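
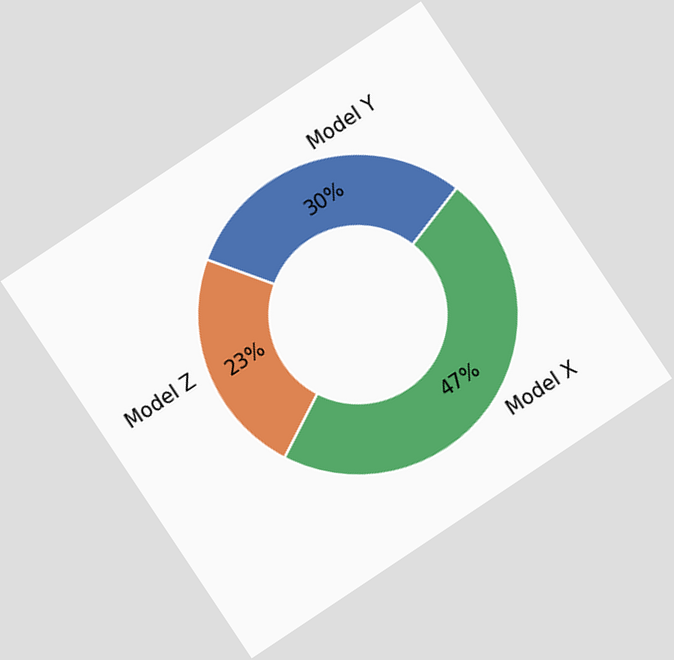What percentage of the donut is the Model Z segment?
23%

The chart is tilted about 34° counter-clockwise. The Model Z segment takes up 23% of the ring.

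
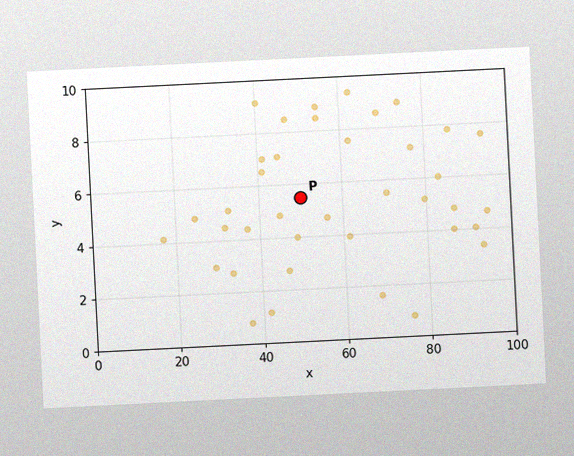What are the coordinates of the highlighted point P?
(50, 5.5)

The chart is tilted about 3° counter-clockwise, with some photo noise. Following the gridlines from P to each axis, P sits at (50, 5.5).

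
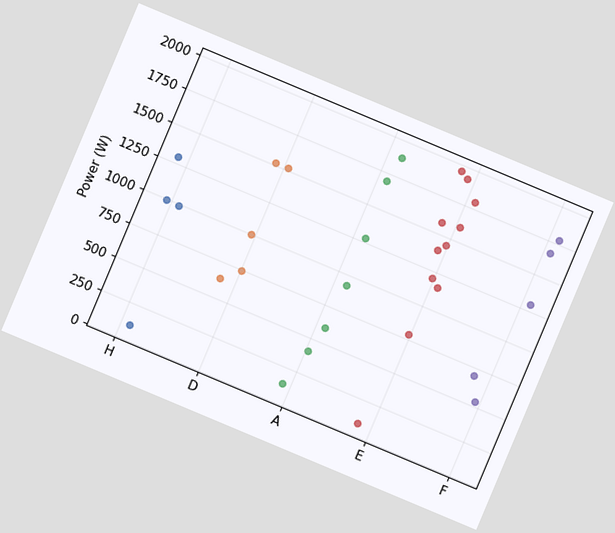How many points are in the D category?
The chart is tilted about 23° clockwise. Counting the markers in the D column gives 5.

5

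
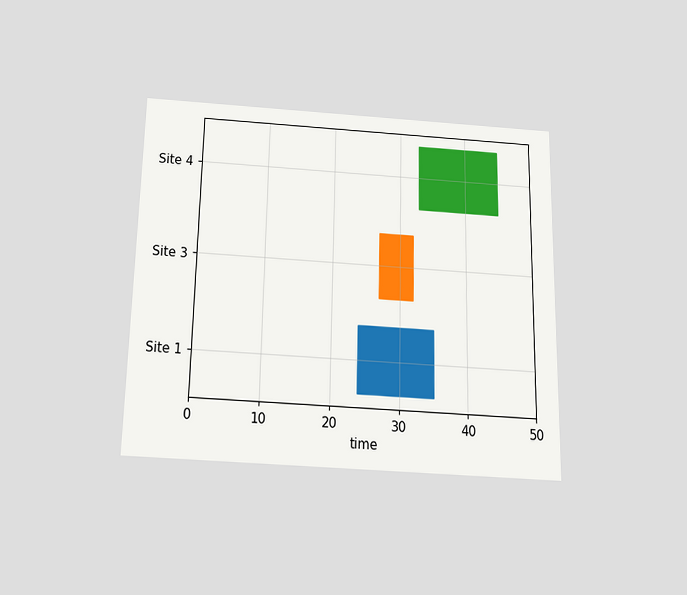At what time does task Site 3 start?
27

The chart is viewed slightly from below. The Site 3 bar begins at t=27.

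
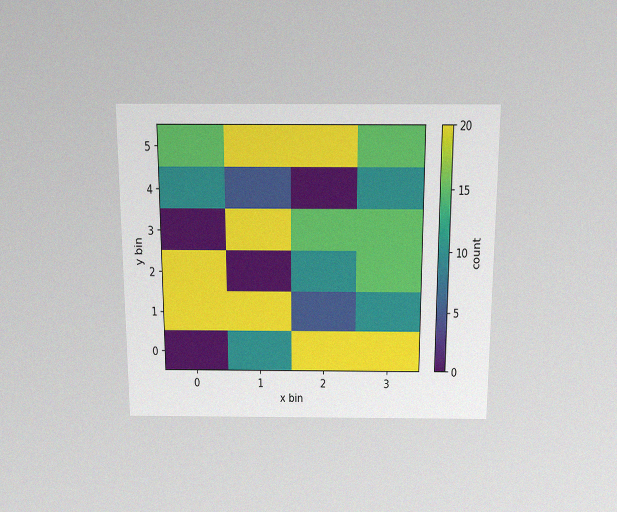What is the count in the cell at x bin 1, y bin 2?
The chart is viewed slightly from above, with some photo noise. Matching the cell (1, 2) against the colorbar gives 0.

0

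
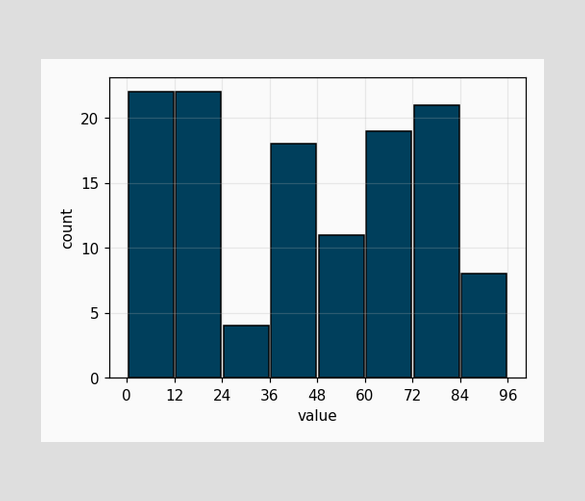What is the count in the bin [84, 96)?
The [84, 96) bin has height 8.

8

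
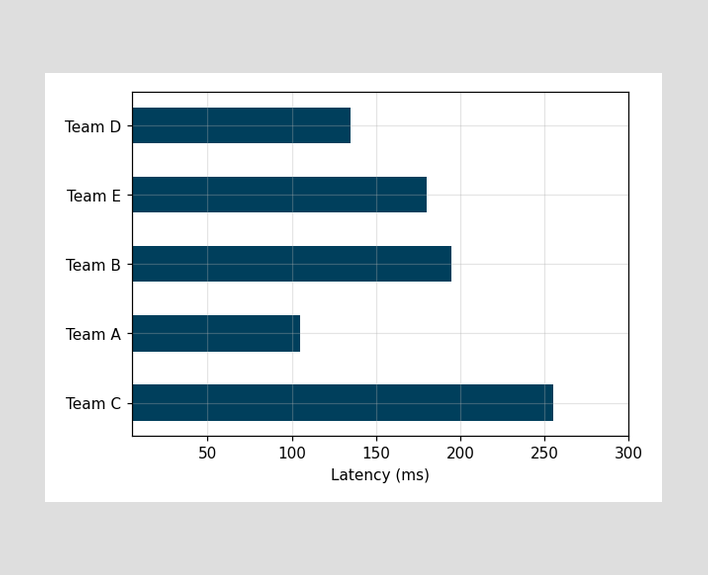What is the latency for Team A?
Reading along the chart's x-axis, the Team A bar reaches 105ms.

105ms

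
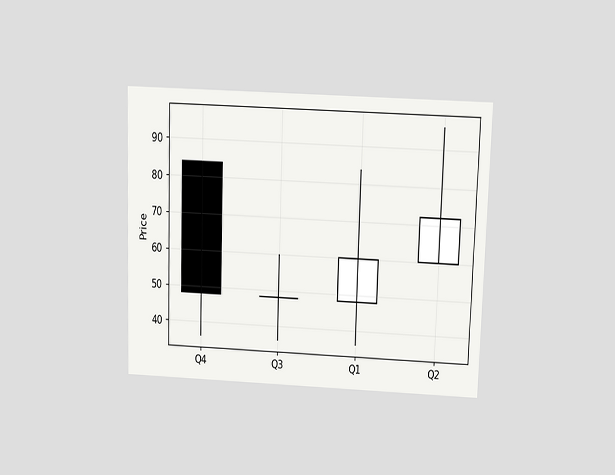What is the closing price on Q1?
60

The chart is viewed slightly from above. The Q1 candle closes at 60.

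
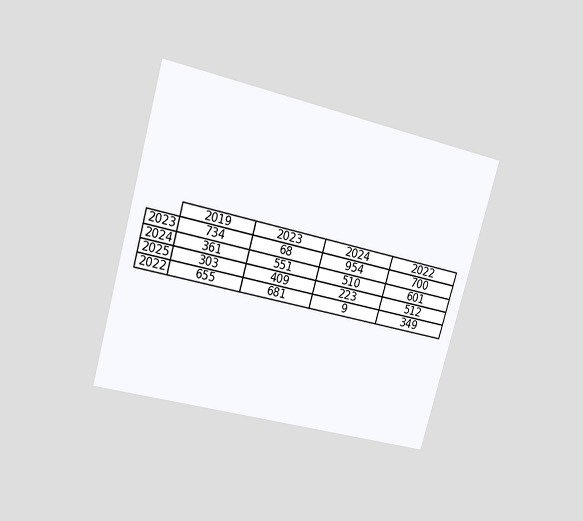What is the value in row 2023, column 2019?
734

The chart is tilted about 16° clockwise and viewed at a slight angle. The (2023, 2019) cell reads 734.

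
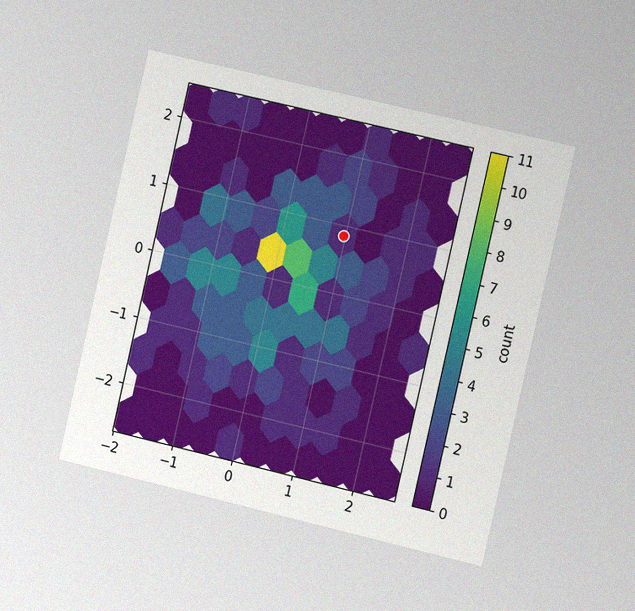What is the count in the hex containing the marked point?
The chart is tilted about 13° clockwise and viewed slightly from the right, with some photo noise. The marked hex reads 1 on the colorbar.

1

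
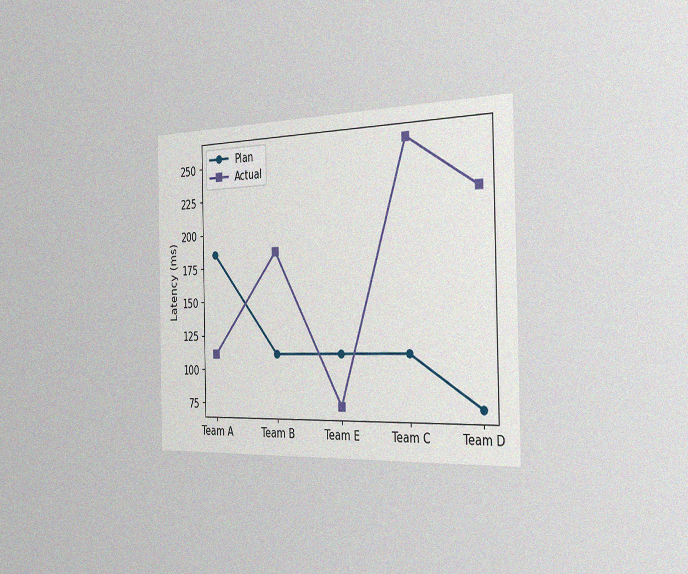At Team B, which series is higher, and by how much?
The chart is viewed slightly from the right, with some photo noise. At Team B, Actual sits above the other line by 74ms.

Actual, by 74ms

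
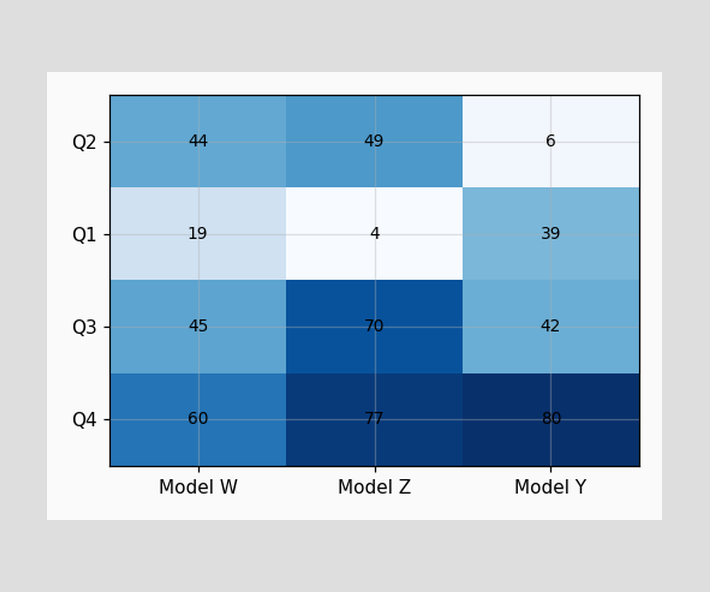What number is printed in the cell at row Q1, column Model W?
The (Q1, Model W) cell reads 19.

19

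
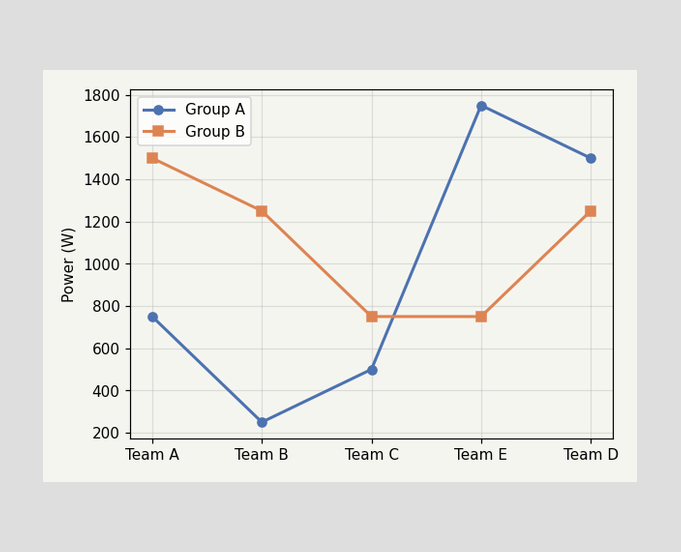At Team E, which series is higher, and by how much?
Group A, by 1000W

At Team E, Group A sits above the other line by 1000W.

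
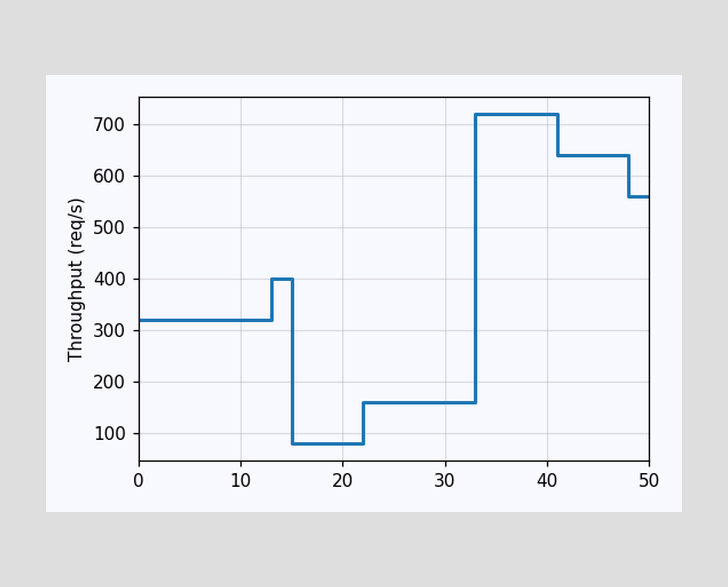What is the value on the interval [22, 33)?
160req/s

On [22, 33) the step sits at 160req/s.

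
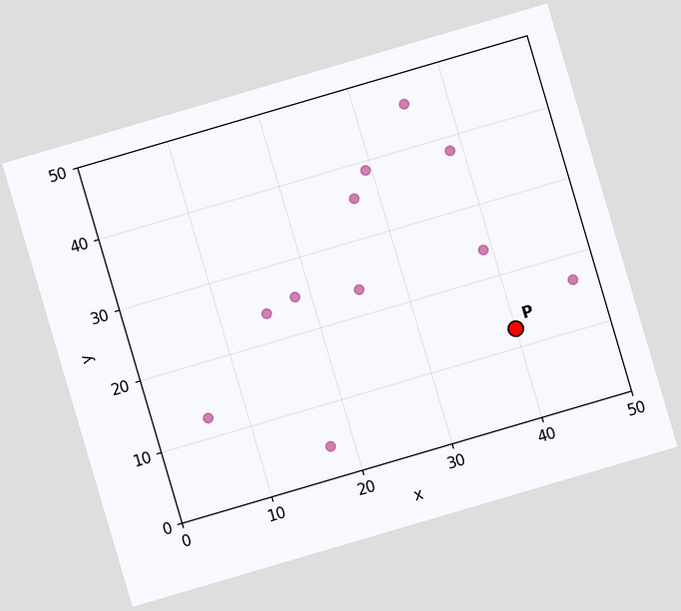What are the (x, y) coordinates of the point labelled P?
The chart is tilted about 16° counter-clockwise. Following the gridlines from P to each axis, P sits at (40, 12.5).

(40, 12.5)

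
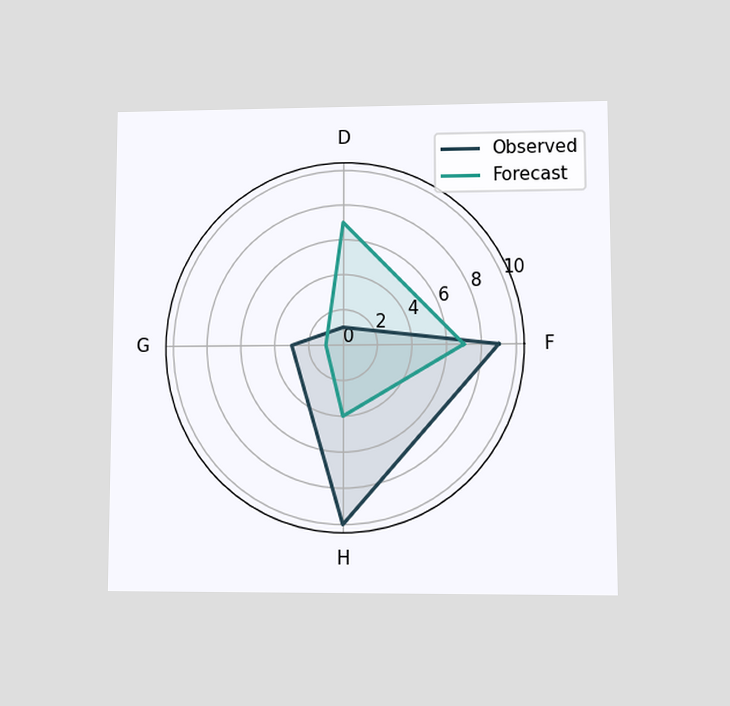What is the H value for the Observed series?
The chart is viewed at a slight angle. On the H axis, Observed reaches 10.

10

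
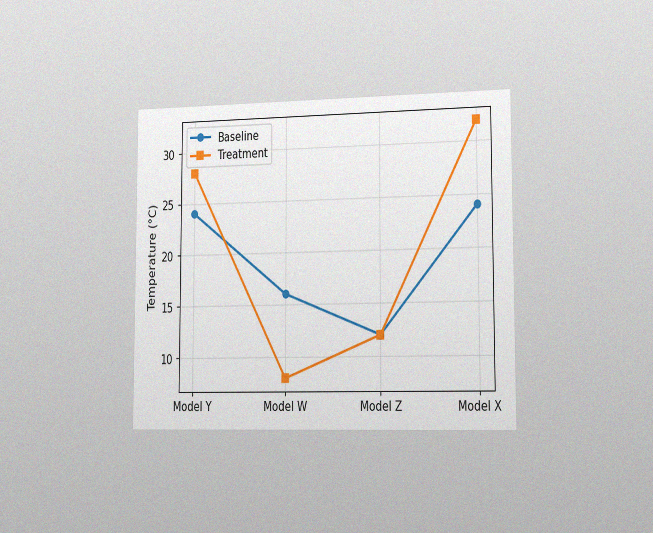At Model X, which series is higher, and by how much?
The chart is viewed slightly from the right, with some photo noise. At Model X, Treatment sits above the other line by 8°C.

Treatment, by 8°C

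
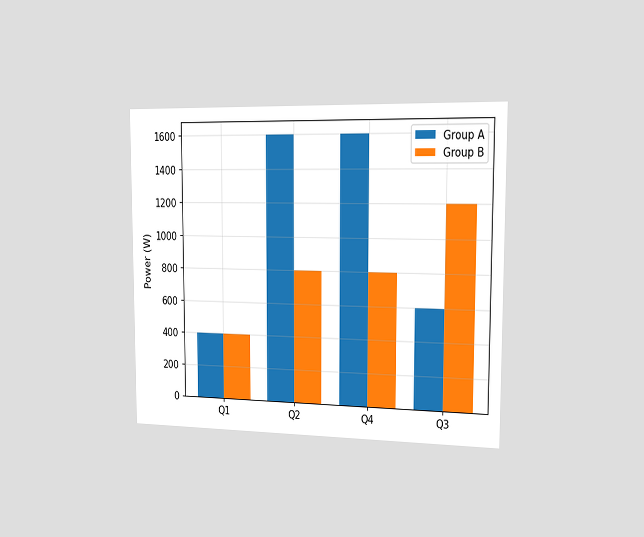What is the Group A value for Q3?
600W

The chart is viewed slightly from the right. The Group A bar at Q3 reaches 600W on the y-axis.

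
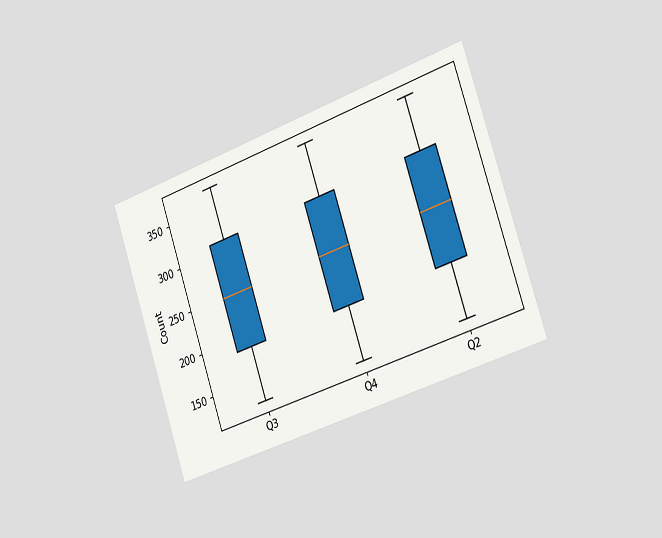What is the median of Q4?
248

The chart is tilted about 19° counter-clockwise and viewed slightly from the right. The median line in the Q4 box sits at 248.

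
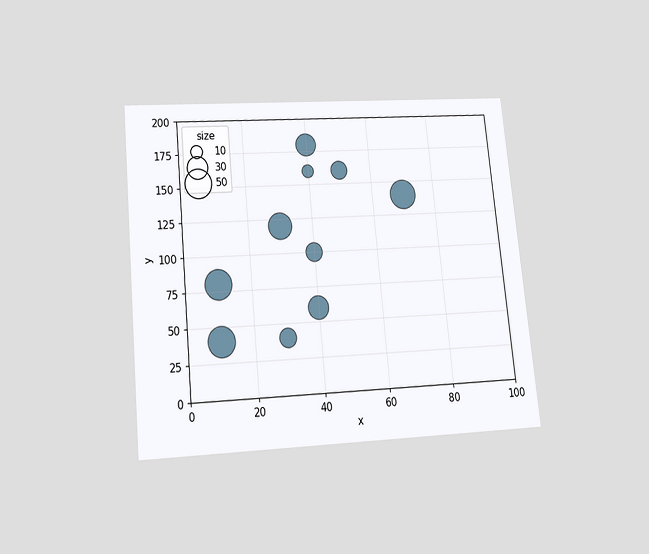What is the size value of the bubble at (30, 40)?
The chart is tilted about 6° counter-clockwise and viewed slightly from below. Matching the bubble at (30, 40) against the size legend gives 20.

20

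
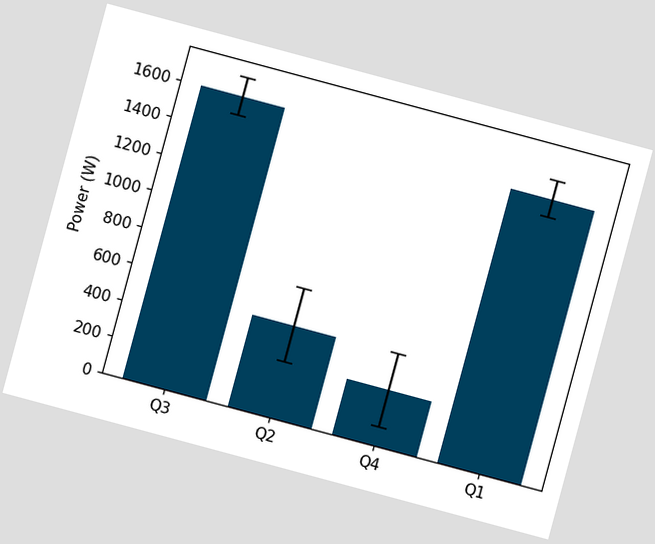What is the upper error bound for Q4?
The chart is tilted about 15° clockwise. The Q4 bar's upper whisker reaches 500W.

500W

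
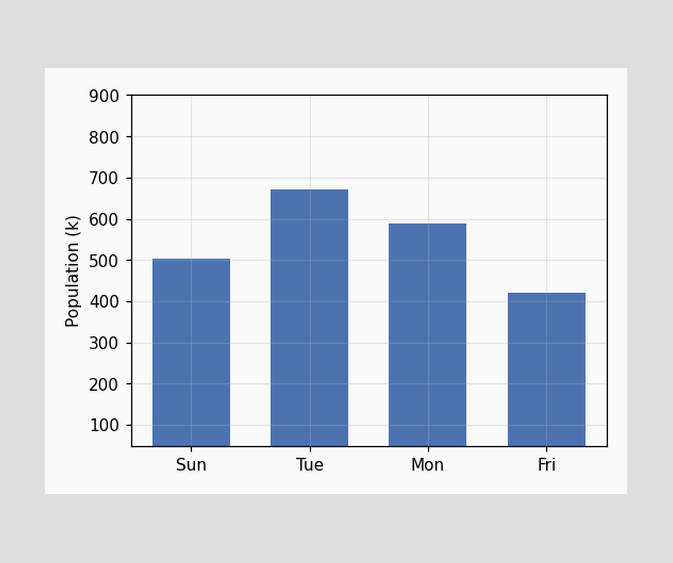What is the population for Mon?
588k

Reading along the chart's y-axis, the Mon bar reaches 588k.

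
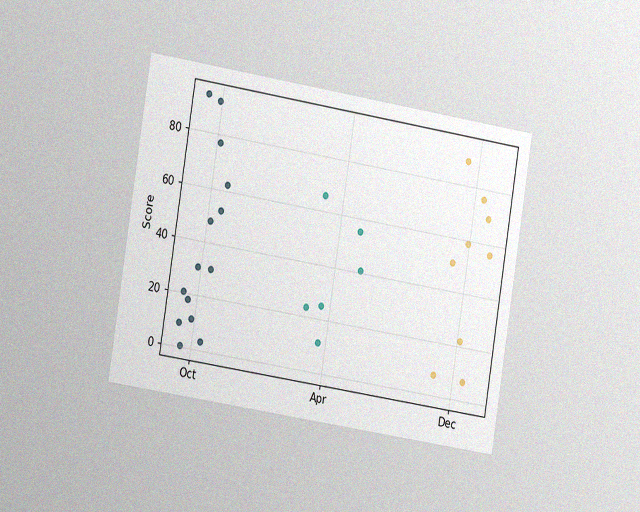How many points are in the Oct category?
14

The chart is tilted about 9° clockwise and viewed slightly from the left, with some photo noise. Counting the markers in the Oct column gives 14.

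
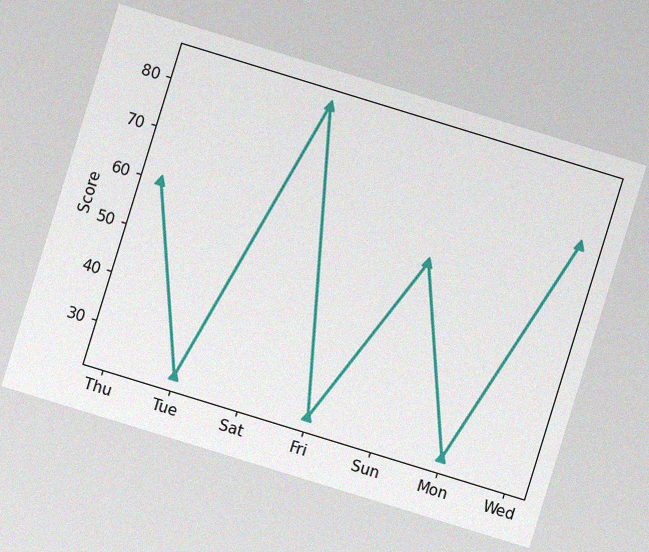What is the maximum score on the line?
The chart is tilted about 17° clockwise, with some photo noise. The highest point is at Sat, and reading across to the y-axis gives 84.

84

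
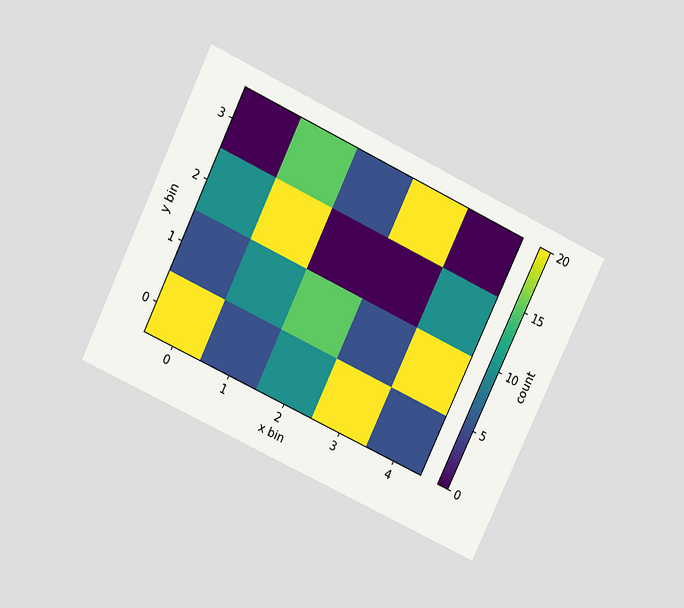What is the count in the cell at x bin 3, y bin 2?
The chart is tilted about 25° clockwise and viewed at a slight angle. Matching the cell (3, 2) against the colorbar gives 0.

0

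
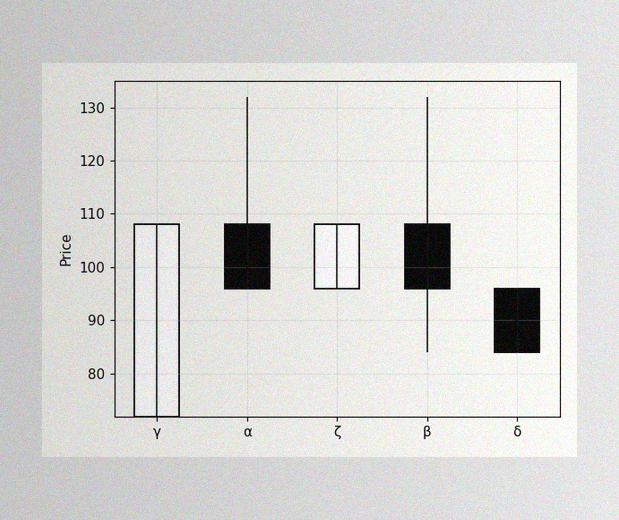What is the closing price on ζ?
108

The image has some photo noise and uneven lighting. The ζ candle closes at 108.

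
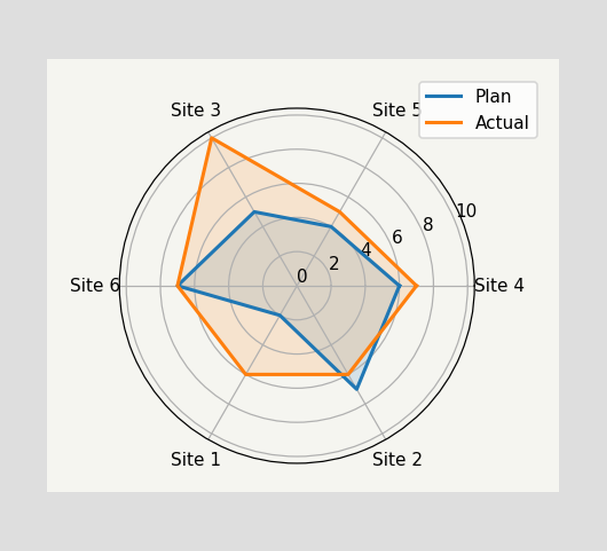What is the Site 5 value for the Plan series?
4

On the Site 5 axis, Plan reaches 4.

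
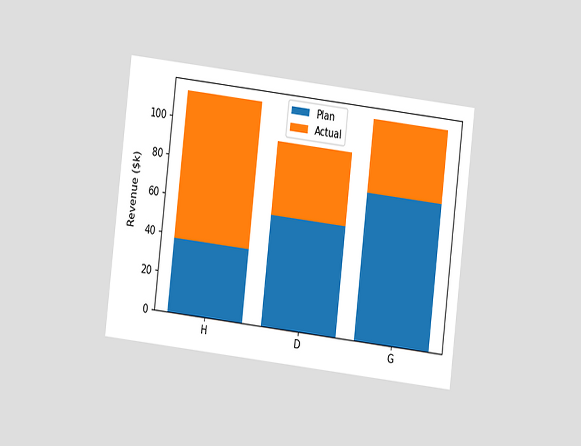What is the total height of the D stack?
$95k

The chart is tilted about 7° clockwise and viewed at a slight angle. The D stack's top reaches $95k on the y-axis.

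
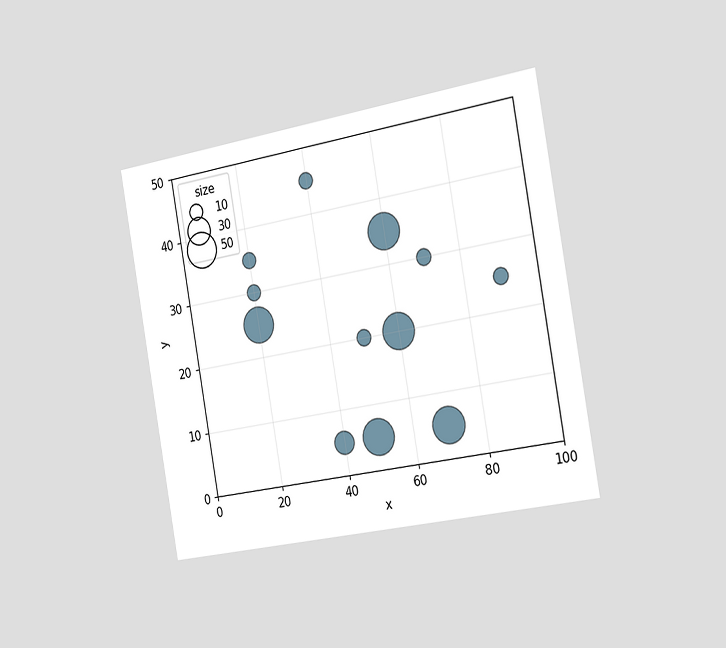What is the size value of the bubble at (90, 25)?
10

The chart is tilted about 10° counter-clockwise and viewed slightly from the right. Matching the bubble at (90, 25) against the size legend gives 10.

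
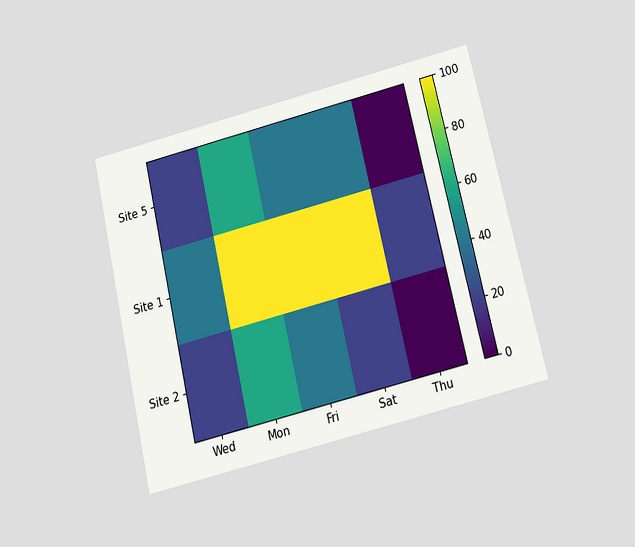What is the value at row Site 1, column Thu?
20

The chart is tilted about 13° counter-clockwise and viewed slightly from below. Matching cell (Site 1, Thu) against the colorbar gives 20.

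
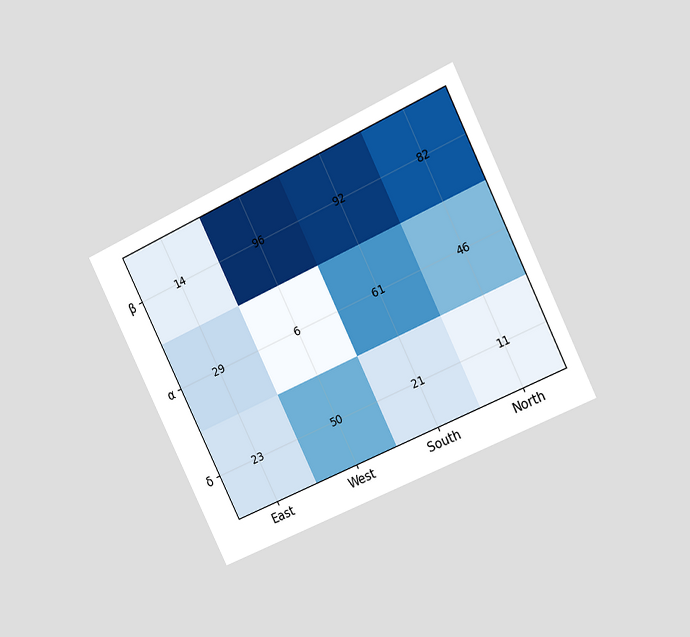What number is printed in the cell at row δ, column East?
23

The chart is tilted about 26° counter-clockwise and viewed slightly from the right. The (δ, East) cell reads 23.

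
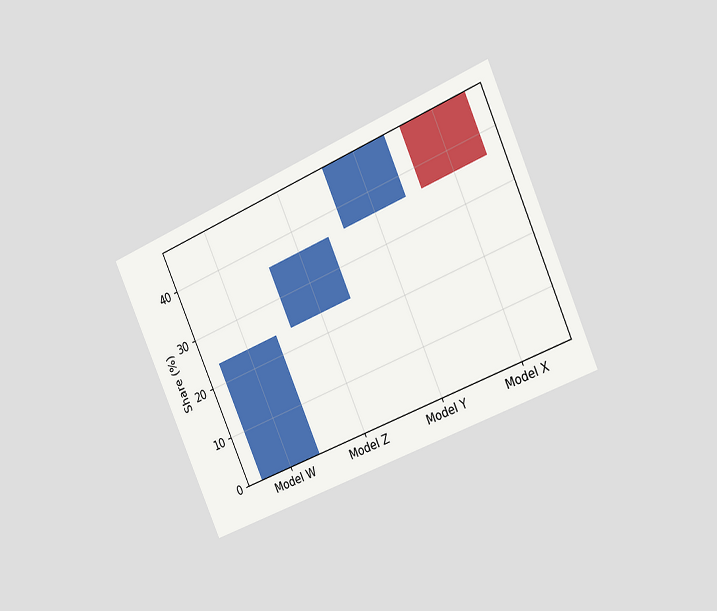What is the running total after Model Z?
The chart is tilted about 24° counter-clockwise and viewed slightly from the right. After Model Z the running total reaches 36%.

36%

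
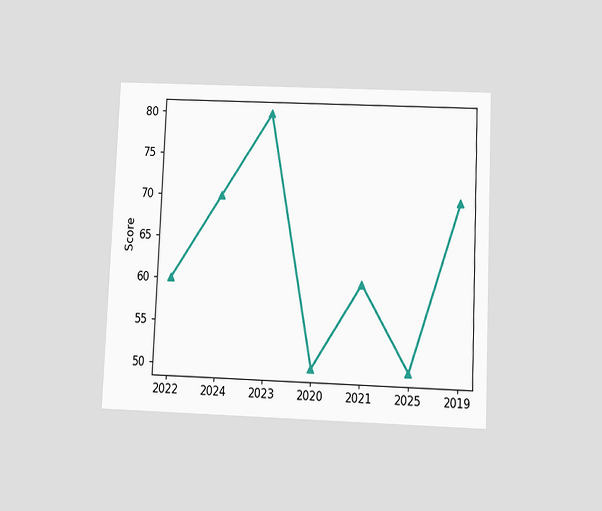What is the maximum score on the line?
80

The chart is tilted about 2° clockwise and viewed slightly from below. The highest point is at 2023, and reading across to the y-axis gives 80.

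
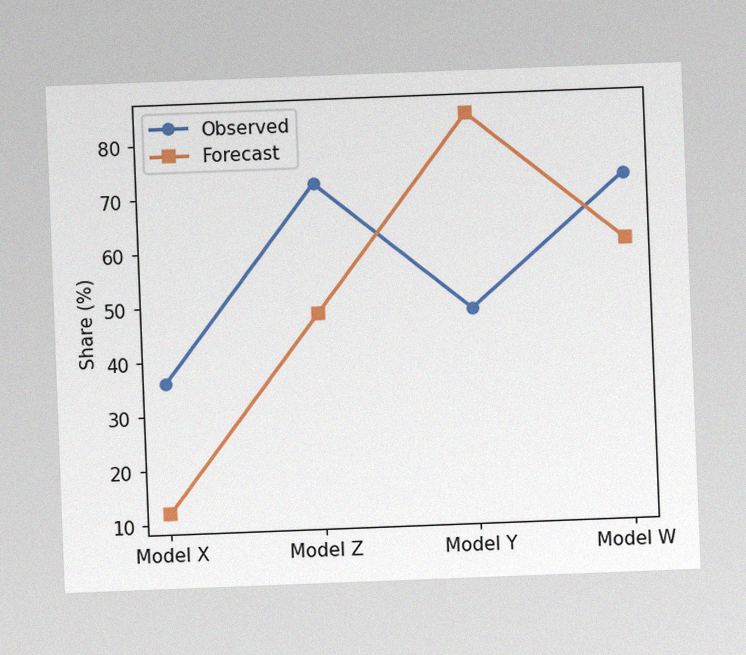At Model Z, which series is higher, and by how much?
Observed, by 24%

The chart is tilted about 2° counter-clockwise, with some photo noise. At Model Z, Observed sits above the other line by 24%.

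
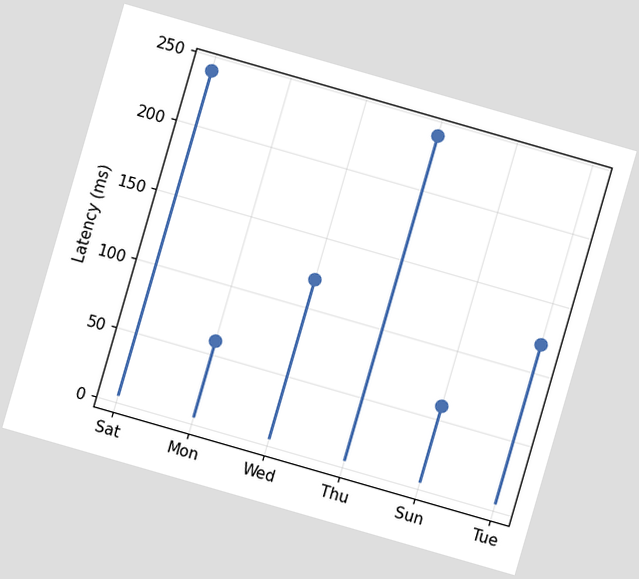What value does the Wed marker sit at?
The chart is tilted about 16° clockwise. The Wed marker sits at 120ms.

120ms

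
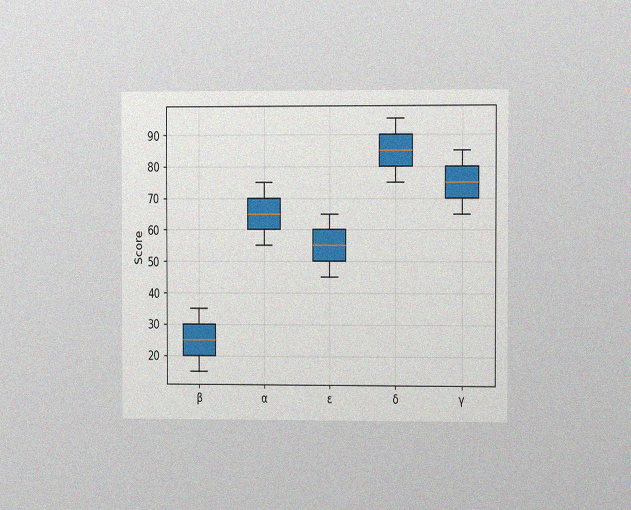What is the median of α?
The chart is viewed slightly from the right, with some photo noise. The median line in the α box sits at 65.

65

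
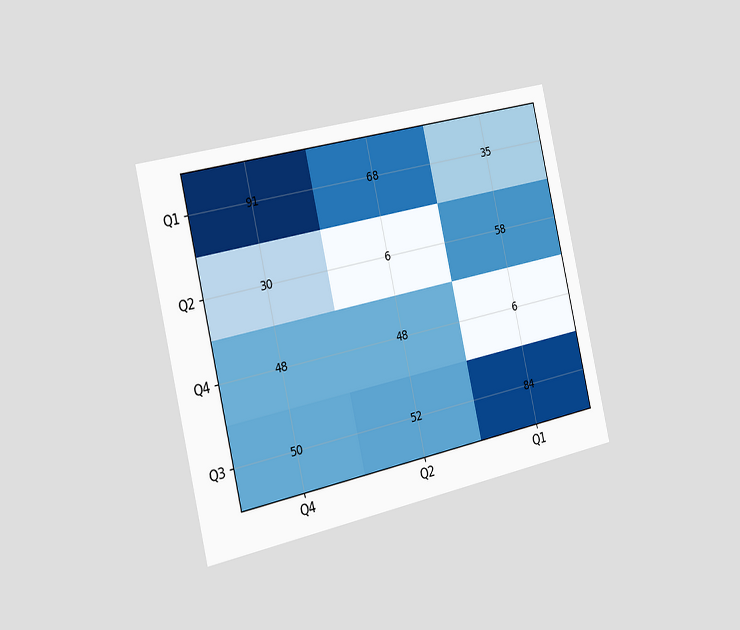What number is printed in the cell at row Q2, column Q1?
58

The chart is tilted about 13° counter-clockwise and viewed slightly from the left. The (Q2, Q1) cell reads 58.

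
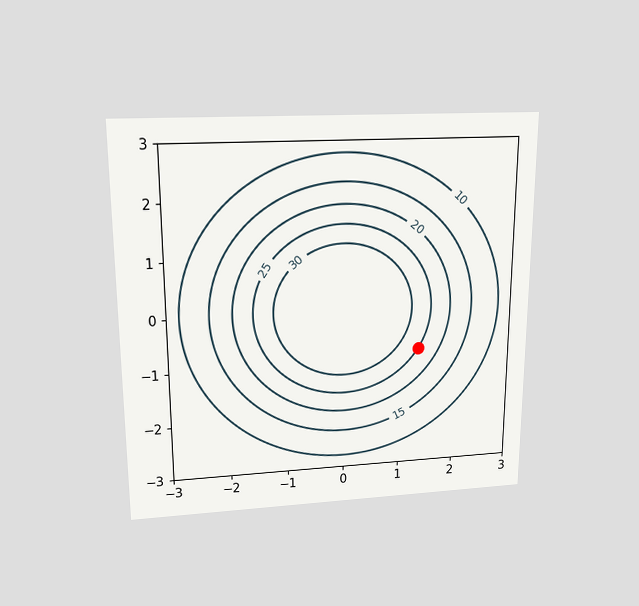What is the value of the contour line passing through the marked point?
25

The chart is viewed slightly from above. The marked point sits on the contour labelled 25.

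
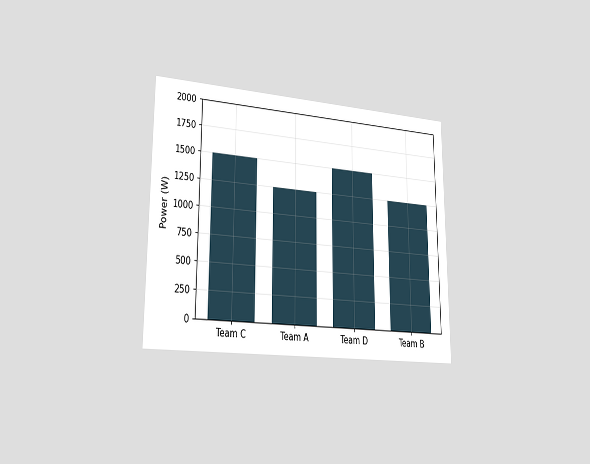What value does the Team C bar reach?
The chart is viewed slightly from the left. Reading along the chart's y-axis, the Team C bar reaches 1500W.

1500W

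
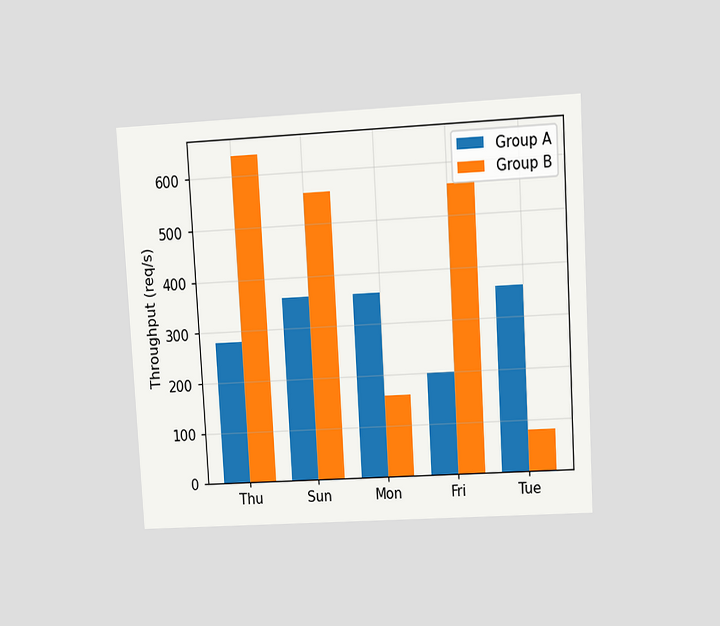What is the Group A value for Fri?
200req/s

The chart is tilted about 3° counter-clockwise and viewed at a slight angle. The Group A bar at Fri reaches 200req/s on the y-axis.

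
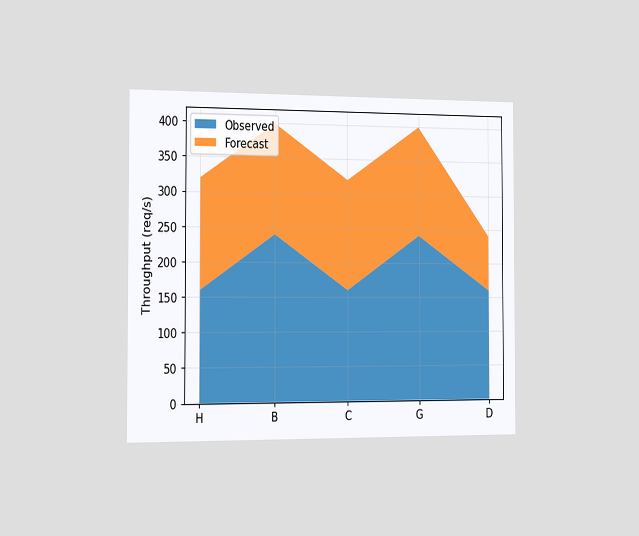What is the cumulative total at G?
400req/s

The chart is viewed slightly from the left. The stacked total at G reaches 400req/s.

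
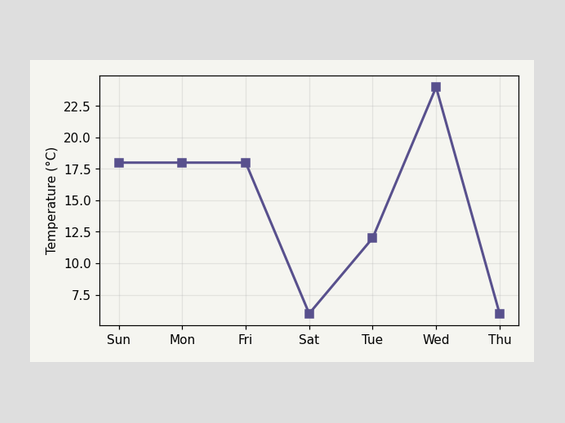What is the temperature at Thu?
6°C

At Thu, the line is at 6°C.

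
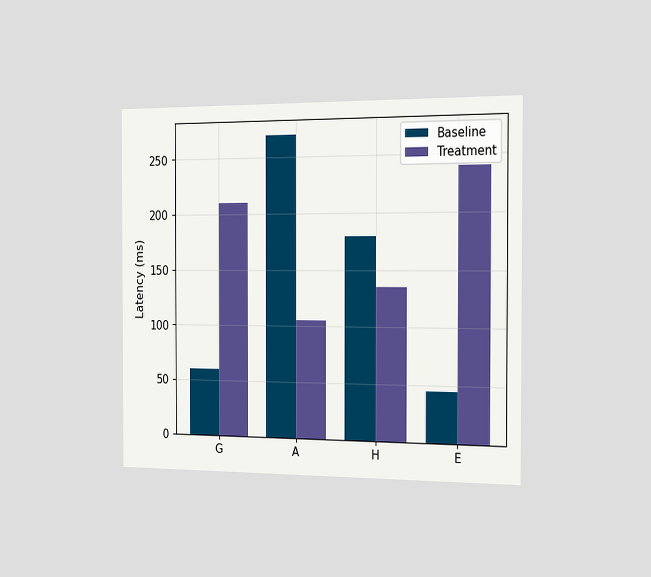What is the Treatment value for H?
The chart is viewed slightly from the right. The Treatment bar at H reaches 135ms on the y-axis.

135ms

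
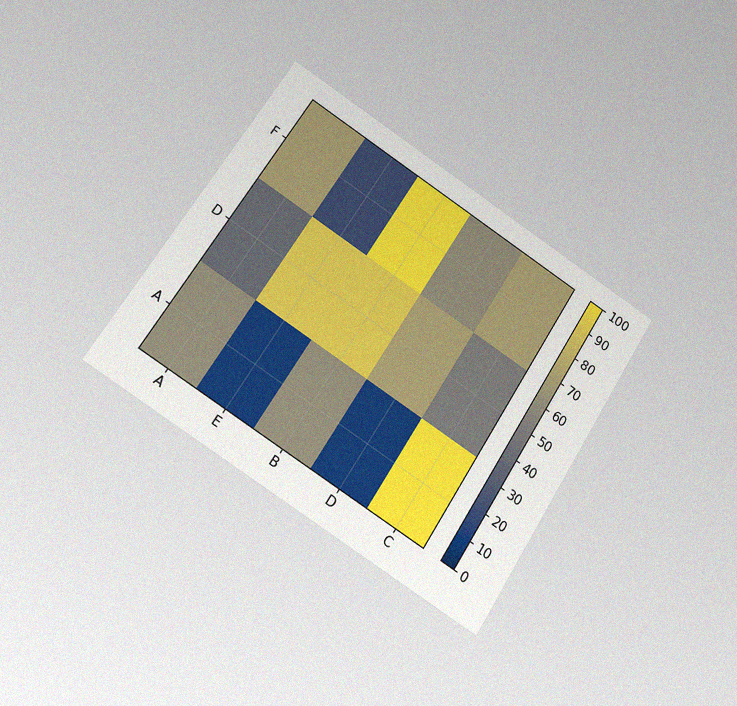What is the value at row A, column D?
The chart is tilted about 33° clockwise and viewed at a slight angle, with some photo noise. Matching cell (A, D) against the colorbar gives 10.

10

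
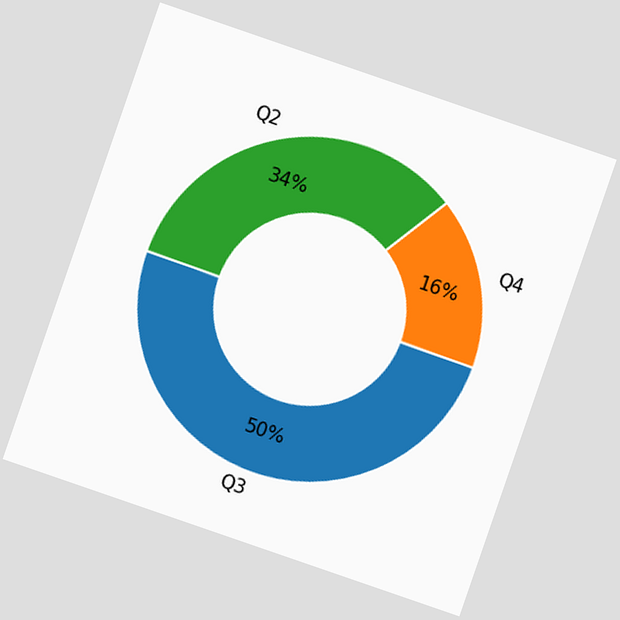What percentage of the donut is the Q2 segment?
34%

The chart is tilted about 19° clockwise. The Q2 segment takes up 34% of the ring.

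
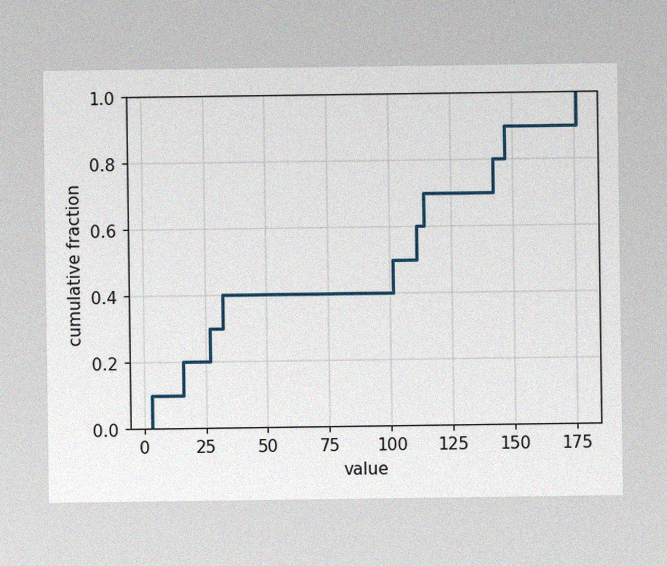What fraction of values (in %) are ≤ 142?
80%

The image has some photo noise and uneven lighting. At x=142 the ECDF step is at 80%.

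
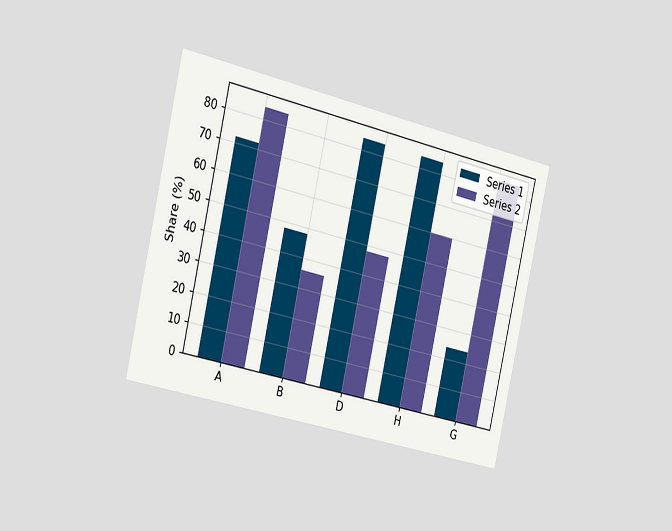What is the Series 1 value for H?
84%

The chart is tilted about 13° clockwise and viewed slightly from the left. The Series 1 bar at H reaches 84% on the y-axis.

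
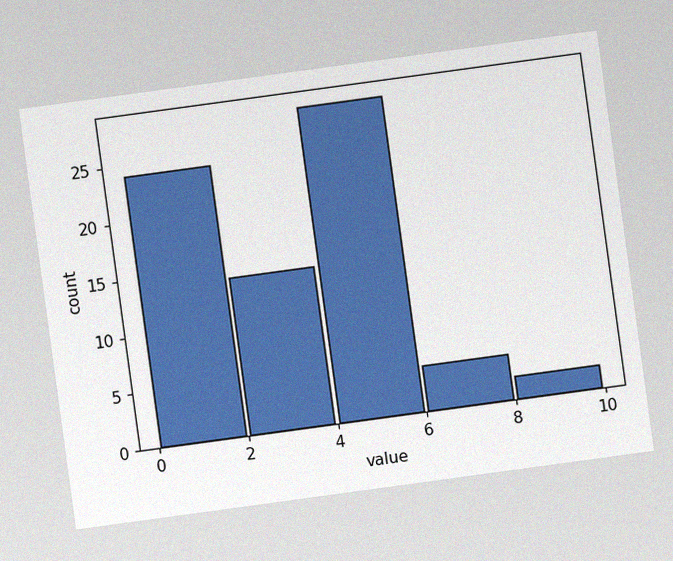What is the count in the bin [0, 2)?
24

The chart is tilted about 8° counter-clockwise, with some photo noise. The [0, 2) bin has height 24.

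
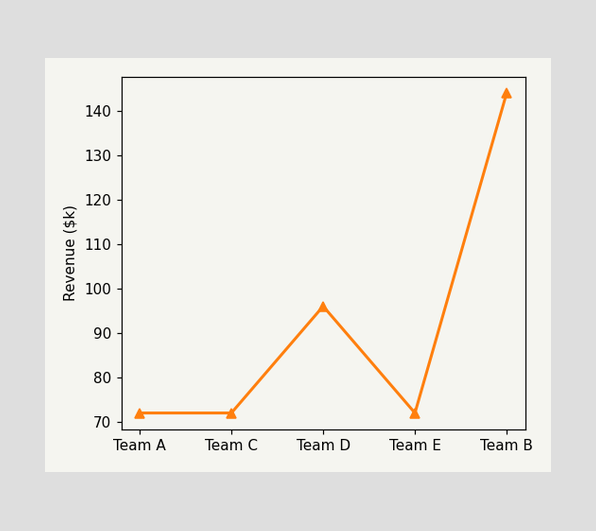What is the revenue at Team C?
$72k

At Team C, the line is at $72k.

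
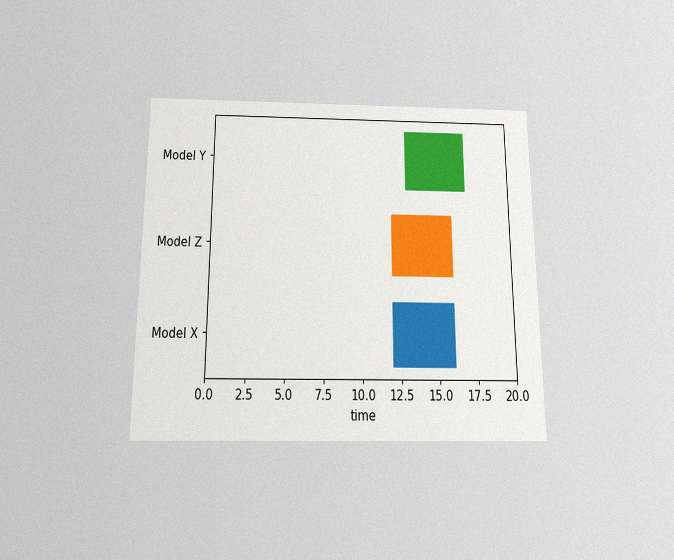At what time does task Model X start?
12

The chart is viewed slightly from below, with some photo noise. The Model X bar begins at t=12.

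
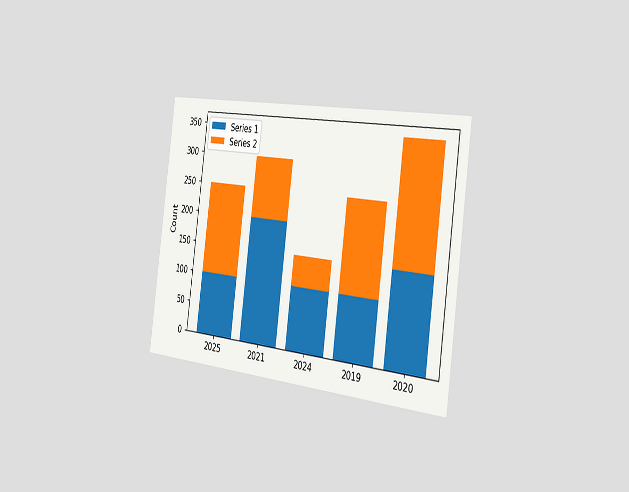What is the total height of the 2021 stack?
300

The chart is tilted about 8° clockwise and viewed slightly from the right. The 2021 stack's top reaches 300 on the y-axis.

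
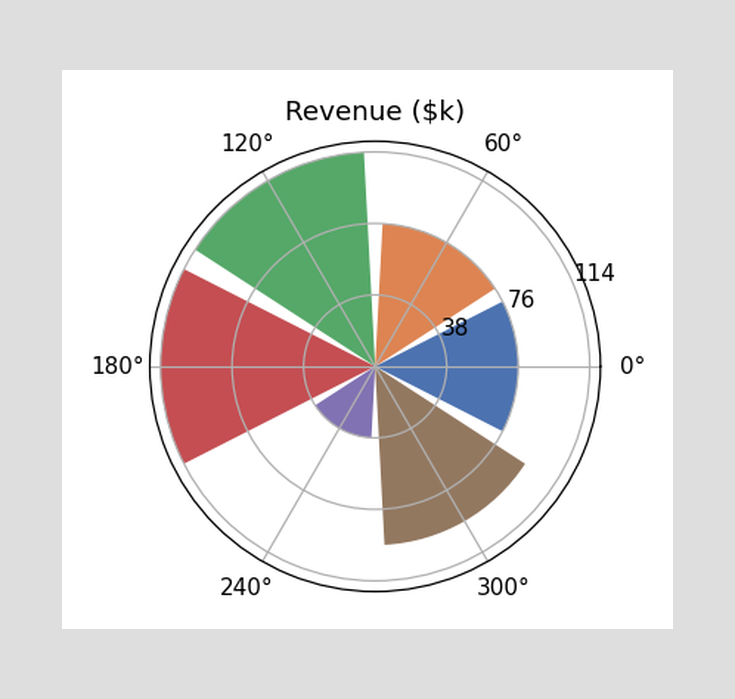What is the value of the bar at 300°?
$95k

The bar at 300° reaches $95k on the radial axis.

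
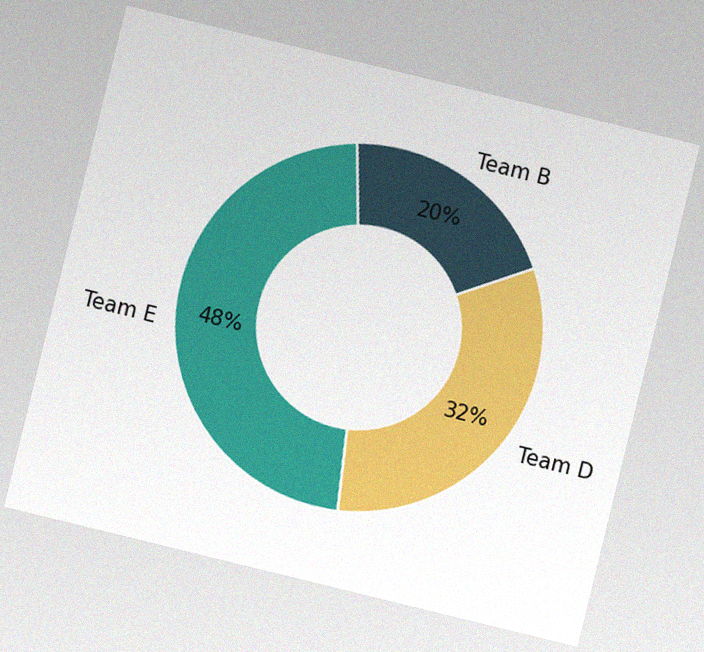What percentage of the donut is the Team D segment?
The chart is tilted about 14° clockwise, with some photo noise. The Team D segment takes up 32% of the ring.

32%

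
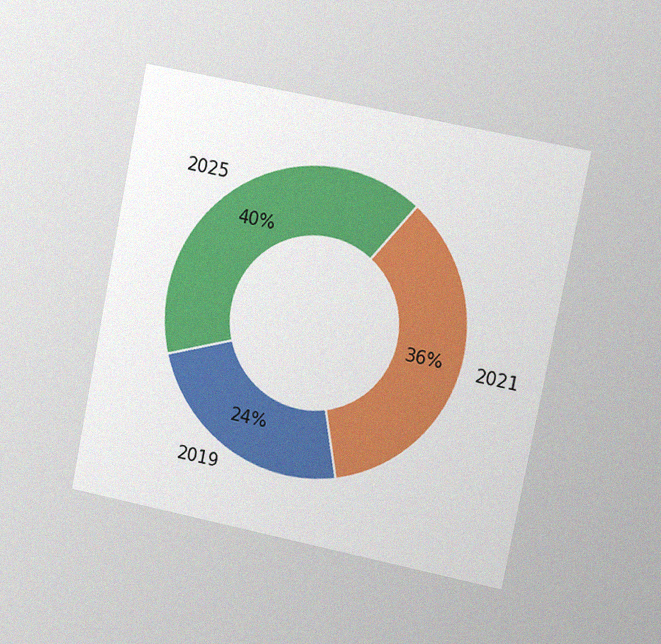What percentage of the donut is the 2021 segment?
36%

The chart is tilted about 11° clockwise and viewed slightly from the right, with some photo noise. The 2021 segment takes up 36% of the ring.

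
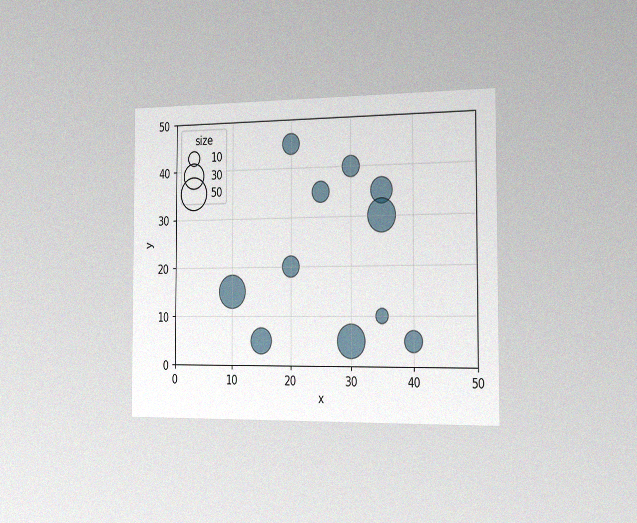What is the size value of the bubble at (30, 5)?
50

The chart is viewed slightly from the right, with some photo noise. Matching the bubble at (30, 5) against the size legend gives 50.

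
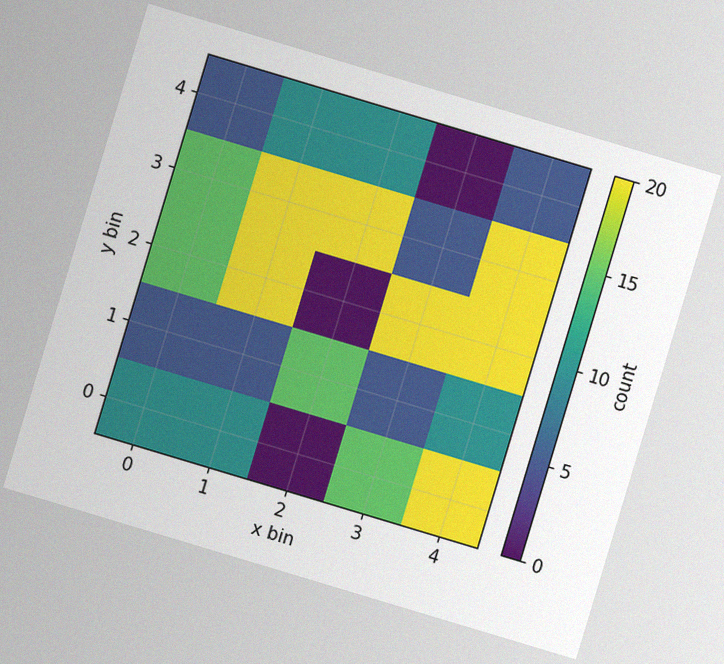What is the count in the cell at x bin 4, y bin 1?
The chart is tilted about 17° clockwise, with some photo noise. Matching the cell (4, 1) against the colorbar gives 10.

10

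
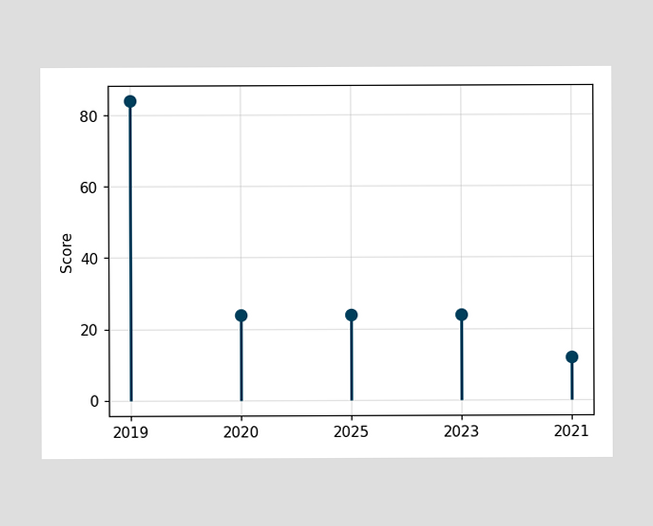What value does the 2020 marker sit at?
24

The 2020 marker sits at 24.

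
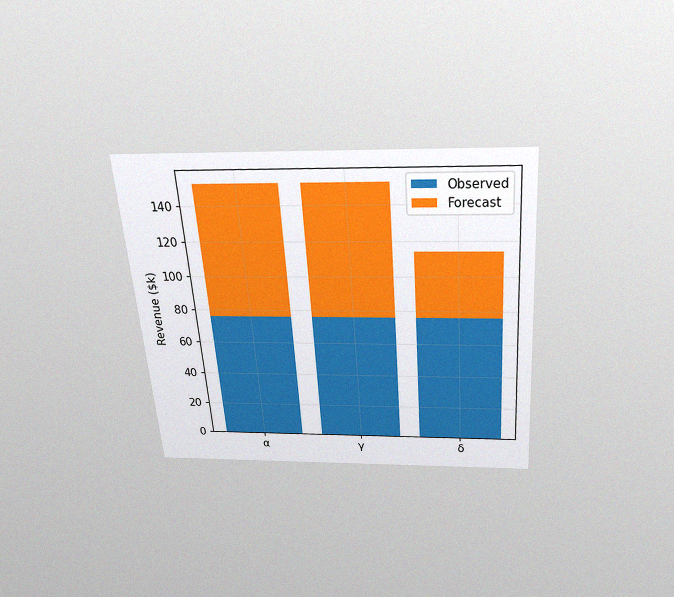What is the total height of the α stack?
$152k

The chart is tilted about 4° counter-clockwise and viewed slightly from above, with some photo noise. The α stack's top reaches $152k on the y-axis.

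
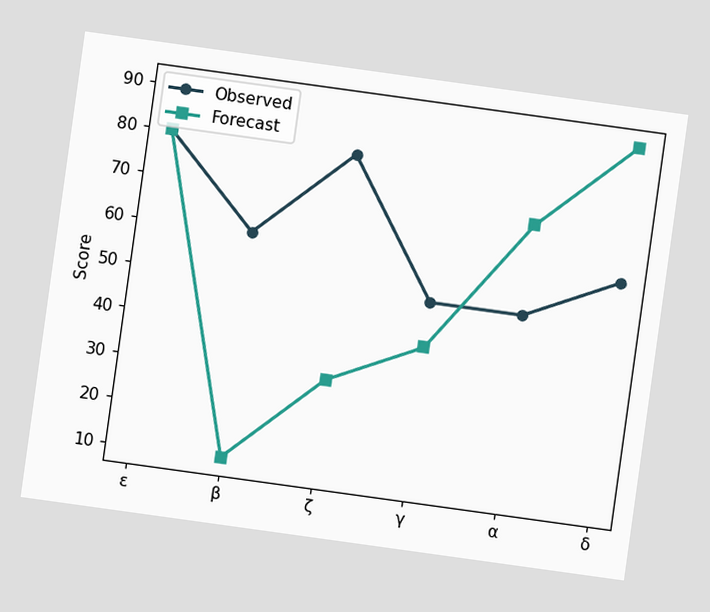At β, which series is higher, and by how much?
The chart is tilted about 8° clockwise. At β, Observed sits above the other line by 50.

Observed, by 50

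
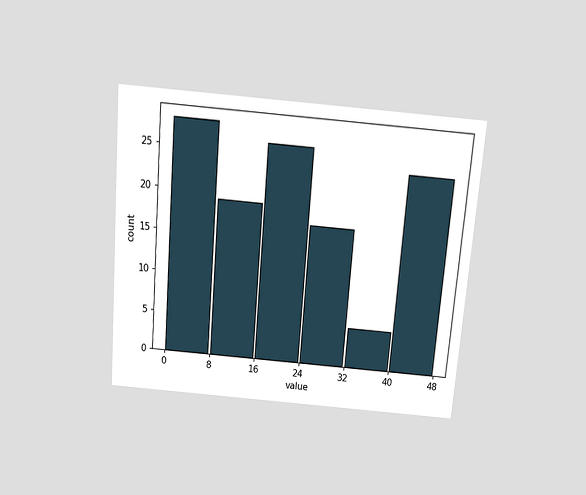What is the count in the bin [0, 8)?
The chart is tilted about 5° clockwise and viewed slightly from above. The [0, 8) bin has height 28.

28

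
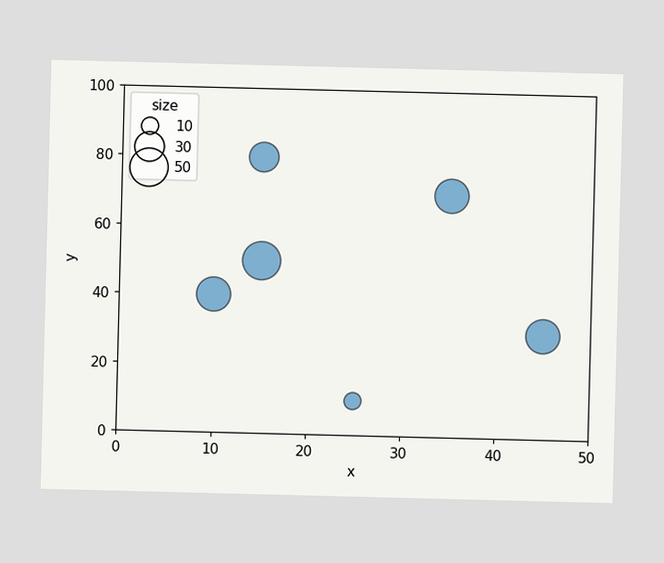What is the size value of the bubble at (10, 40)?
40

Matching the bubble at (10, 40) against the size legend gives 40.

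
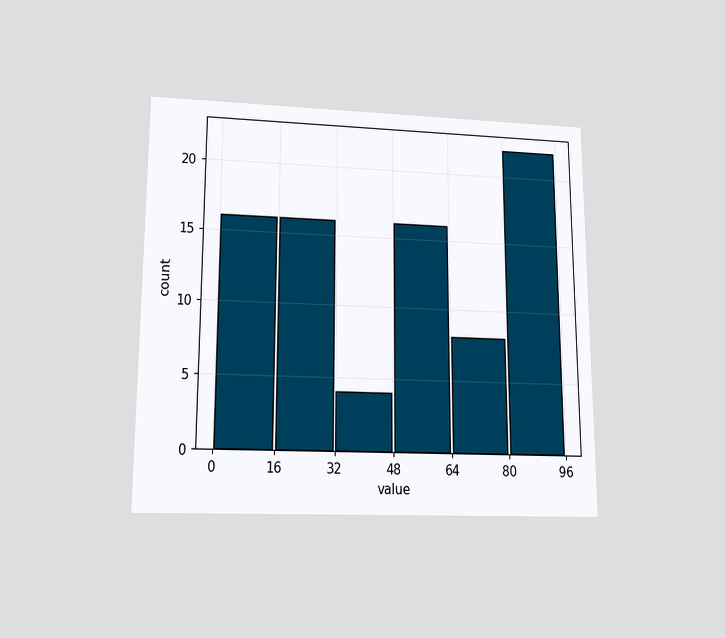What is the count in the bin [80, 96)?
22

The chart is viewed slightly from below. The [80, 96) bin has height 22.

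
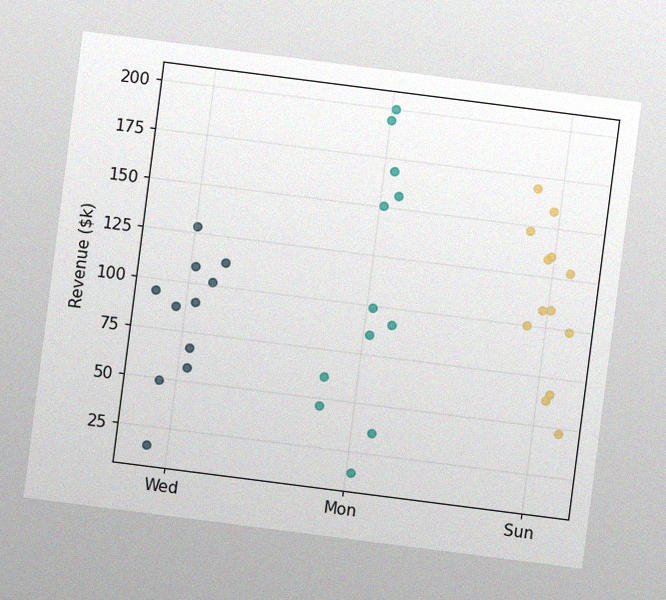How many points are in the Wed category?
The chart is tilted about 7° clockwise, with some photo noise. Counting the markers in the Wed column gives 11.

11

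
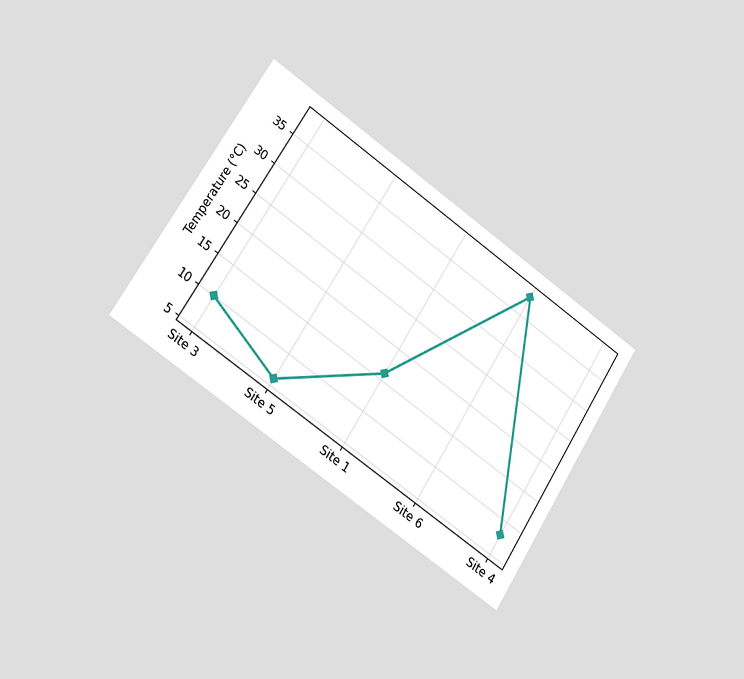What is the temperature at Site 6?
38°C

The chart is tilted about 33° clockwise and viewed slightly from the left. At Site 6, the line is at 38°C.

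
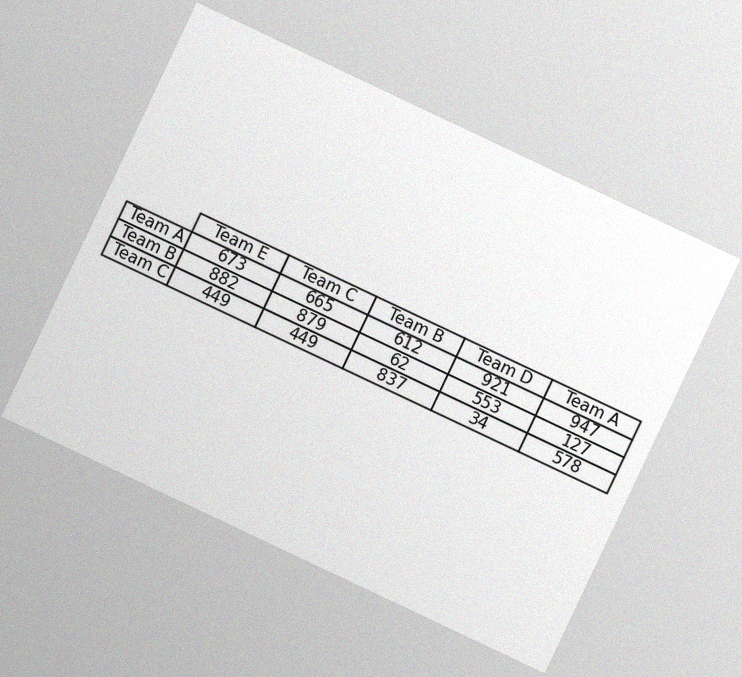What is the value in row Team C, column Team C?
449

The chart is tilted about 25° clockwise, with some photo noise. The (Team C, Team C) cell reads 449.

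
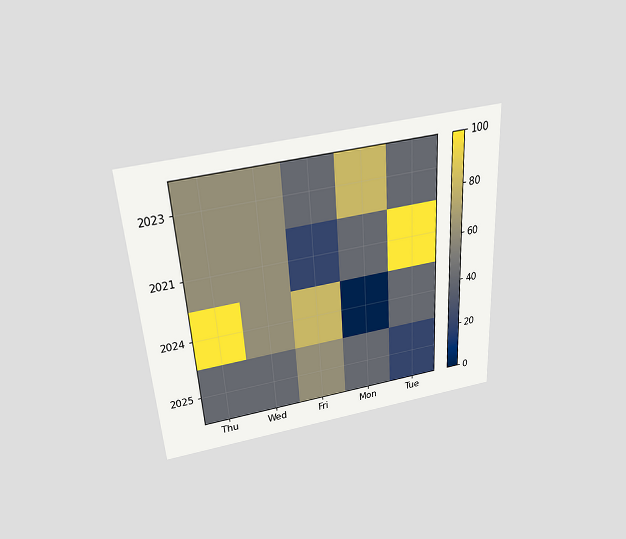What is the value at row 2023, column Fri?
The chart is tilted about 4° counter-clockwise and viewed slightly from above. Matching cell (2023, Fri) against the colorbar gives 40.

40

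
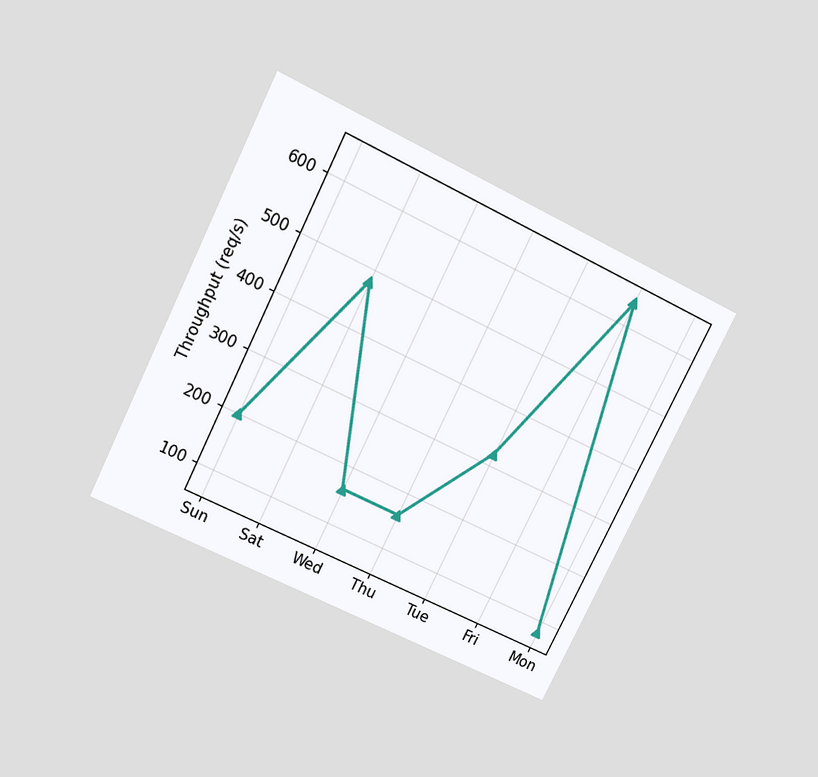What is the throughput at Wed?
The chart is tilted about 26° clockwise and viewed slightly from above. At Wed, the line is at 160req/s.

160req/s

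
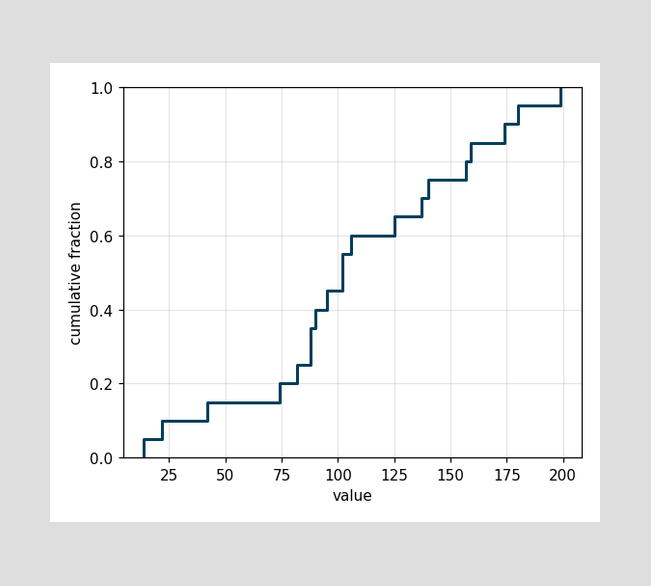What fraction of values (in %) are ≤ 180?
95%

At x=180 the ECDF step is at 95%.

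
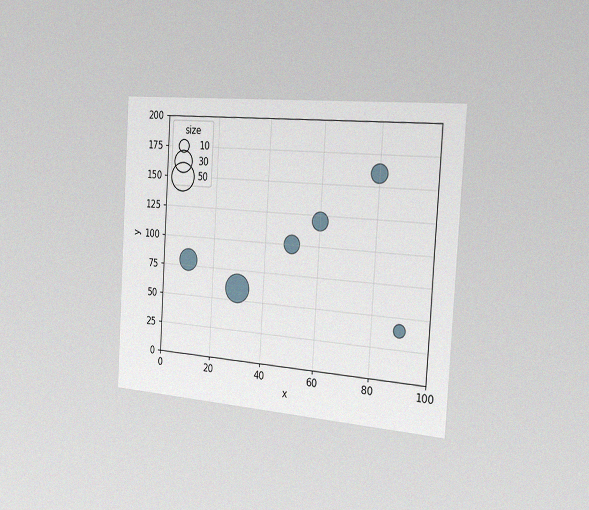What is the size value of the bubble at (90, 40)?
10

The chart is tilted about 3° clockwise and viewed slightly from the right, with some photo noise. Matching the bubble at (90, 40) against the size legend gives 10.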